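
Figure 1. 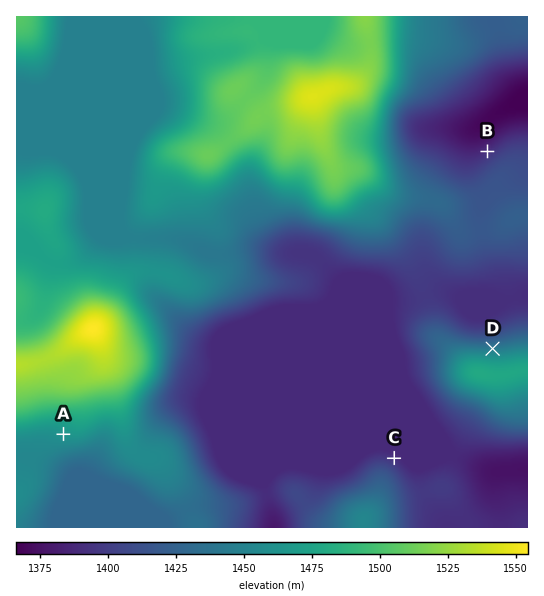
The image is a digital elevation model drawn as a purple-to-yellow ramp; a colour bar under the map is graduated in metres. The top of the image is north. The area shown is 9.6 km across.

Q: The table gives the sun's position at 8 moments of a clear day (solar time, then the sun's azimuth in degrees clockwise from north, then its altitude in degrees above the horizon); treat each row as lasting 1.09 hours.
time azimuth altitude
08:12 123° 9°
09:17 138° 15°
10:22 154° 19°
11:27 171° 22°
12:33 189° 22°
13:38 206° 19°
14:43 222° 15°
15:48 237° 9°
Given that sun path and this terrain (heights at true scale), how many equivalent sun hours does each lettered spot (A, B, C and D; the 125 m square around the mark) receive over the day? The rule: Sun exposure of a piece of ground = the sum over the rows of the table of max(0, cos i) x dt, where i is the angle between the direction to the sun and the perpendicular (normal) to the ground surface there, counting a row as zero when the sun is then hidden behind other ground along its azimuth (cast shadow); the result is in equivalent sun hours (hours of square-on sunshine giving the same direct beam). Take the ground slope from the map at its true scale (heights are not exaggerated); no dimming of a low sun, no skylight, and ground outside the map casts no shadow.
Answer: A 2.7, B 2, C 2.1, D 1.6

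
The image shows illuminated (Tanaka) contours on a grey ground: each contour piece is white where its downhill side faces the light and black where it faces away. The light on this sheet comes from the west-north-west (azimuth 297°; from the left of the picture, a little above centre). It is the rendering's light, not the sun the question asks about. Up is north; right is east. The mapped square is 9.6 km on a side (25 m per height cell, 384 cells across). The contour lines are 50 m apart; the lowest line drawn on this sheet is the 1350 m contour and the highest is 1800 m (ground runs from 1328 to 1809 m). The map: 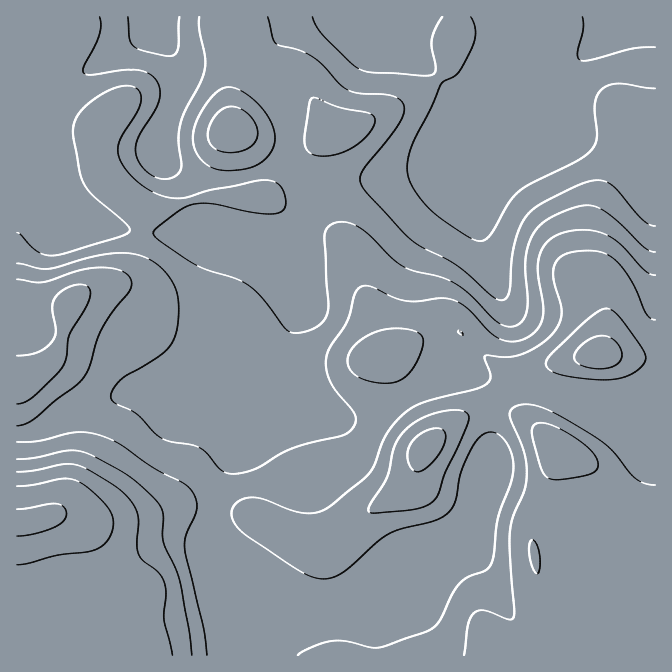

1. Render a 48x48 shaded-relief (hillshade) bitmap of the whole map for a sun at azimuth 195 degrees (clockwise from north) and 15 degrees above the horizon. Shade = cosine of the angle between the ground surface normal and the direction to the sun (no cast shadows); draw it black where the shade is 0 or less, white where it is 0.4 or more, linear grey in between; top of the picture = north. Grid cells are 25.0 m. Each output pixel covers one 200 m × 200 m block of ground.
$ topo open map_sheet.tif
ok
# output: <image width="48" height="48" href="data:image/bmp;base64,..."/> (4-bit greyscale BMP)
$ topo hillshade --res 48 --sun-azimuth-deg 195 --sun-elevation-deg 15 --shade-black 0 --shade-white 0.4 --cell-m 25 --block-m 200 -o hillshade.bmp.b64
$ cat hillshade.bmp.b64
<image width="48" height="48" href="data:image/bmp;base64,Qk32BAAAAAAAAHYAAAAoAAAAMAAAADAAAAABAAQAAAAAAIAEAAATCwAAEwsAABAAAAAAAAAAAAAAABEREQAiIiIAMzMzAERERABVVVUAZmZmAHd3dwCIiIgAmZmZAKqqqgC7u7sAzMzMAN3d3QDu7u4A////ALuqqqqZiHeJqqmYdmZ3dniaqYiruqqqqruqqqqZmHeKqqmZiHiIh3iamIm8uqqqqru6qqqpmHaKqqqqmZmqmYial4rMuqqqqqqqqqqqqGaaqqqqqqqqqqmZh4vMqaqqqqqqqqqqqGeaqqqqqqqqqqqYd5vLmaqqqruru7qphleqqqqszLqqqqqXeKzKiaqqqszMzMuoZViqqqve7cuqqqqoiLy5iaqqqt3d3cuXZWmqqs7tzMy6qqqqmby5iaqqqt3d3LqYd4qqve3KmrzMu6qqqruoiaqqqrzMu6mYiaqqzcqHeJvN7dyqqqqXiqqqqomamYd3iJqquoZVZ4m9//66qpmImqqqqmZ3dmVVZ4mZhlVWZ3eb3u26qpiau7u7qjRFVENEVnd3ZWZ4h3Z5vMupqpms7u3KmCIiIiM0Vnd3ZniZmXd4rMuqqqrN/+yodhEREjRFZmd3d4iZmZiJq8y7qqzd3KhleEMyI0VmZmd4iIiIiZmZmaq7us7sl0NGmodlRVZmZ3d4iIh3iJmYdmeaze/IQhNpqsuYdmZ3iIeIiIiIiZqpZDNYveyEEUeaqu3LmIeImZiImZmJmru7lkM1iqhTNpqqqt3dypmaqqmZmZmavN3duXVVZ3dnmru7qqvNy6qqqqqqqqqqvd7ty5mIiJmr3v/+y3iru6qqq6qqqqqrvMzMu6qqqpmr3//+y2eaqqu7u6qqqqqqqqqZqqqruFVnmru5mIiZqqu7uqqqu6qpiIiIiJq7hCJFZmZlZpmqqru7upqru6mYiIh3ZomoQiRnd2VVVqqru7u7qZqrupiZmZmHZmdkIkeaqYdmZ5mZmqu6mZmqmImqqqmHZmVCE2m8y6mHd2ZVZ5mpiIiId4qqq6l3ZlQyJYvN3LqHZjIRI1d3ZmZ3eKqqq6h2ZlQzR6vMuph1RDIRASNEVWeJmqqqqph2ZVREaKu6h2VDM1VEIiI0Vomqqqqqqph2ZVVWiaqYZUQzNHd4dlZ4iaqqqqqqqodmZmZ4mZmGVUQzNIiamrzMu6qqq7uqmIdmZneJmZh1VVREVYiave7bmaq7u7upiHZmZ4iZmZhlRVVVZ4iazuyWRXmqqpmZiHd3eIiImZhlVVVWeIirzbhSNXiamZiZqpmIiIiJmZh2ZVVniYmry5ZEaJvd3KmbzMuqmZmZmpmIdmZ4mZmru5dnms7//sqrzd3LqpmqqqmYh3iJmqqru6qqqs3u7KmazN3MuqqqqpmYiJmqqqqqqrvLqqqql3eaqpqru6qqqqmYiau6qqqpiJq7uph2U0eal2Z4mqu7uqmYmau6maqpdmeJqZhlM1iqhkNFZ5q7uqqZmqqYiKqphlRGeIh2RXmpdUREVoq7qqqqqph3d6qqmGQ0V4mYd4mYZVVmZ4qqqqu7qodmZqqqqYZEV5qqmZmGVWeJmaqqqqq7qodmd5qqqphlaKzLuql1VXiqqqqqqqqqqpiHiJqqqpmHibzLuph2Z4mqqaqqmZmZqpmIiZqpmZmImrzLqpiHeJmpmZmZmZmZmZmZmQ=="/>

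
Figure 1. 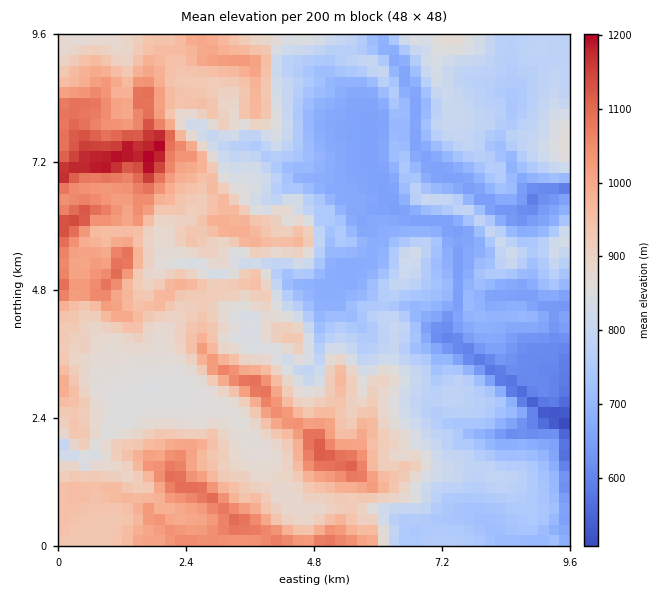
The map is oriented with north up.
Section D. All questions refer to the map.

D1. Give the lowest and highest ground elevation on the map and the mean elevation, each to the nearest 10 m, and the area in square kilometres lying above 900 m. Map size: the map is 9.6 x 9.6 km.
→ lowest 490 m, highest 1230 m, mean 840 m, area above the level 32.8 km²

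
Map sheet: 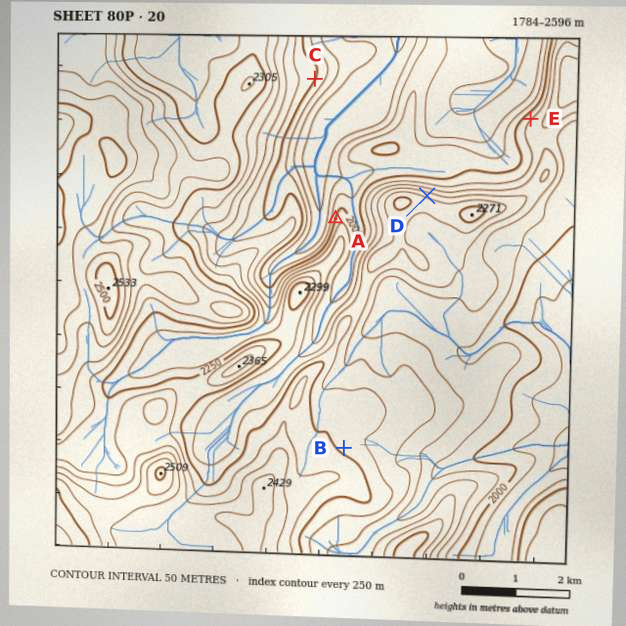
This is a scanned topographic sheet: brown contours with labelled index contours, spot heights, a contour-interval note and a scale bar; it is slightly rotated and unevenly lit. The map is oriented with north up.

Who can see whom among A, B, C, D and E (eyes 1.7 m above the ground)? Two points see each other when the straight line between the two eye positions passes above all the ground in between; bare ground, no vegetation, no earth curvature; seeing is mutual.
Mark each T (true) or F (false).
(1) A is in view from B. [F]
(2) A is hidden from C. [F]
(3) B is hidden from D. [T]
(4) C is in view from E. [T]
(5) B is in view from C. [F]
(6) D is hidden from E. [F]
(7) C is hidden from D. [F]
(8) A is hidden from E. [T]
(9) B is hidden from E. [T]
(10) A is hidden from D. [T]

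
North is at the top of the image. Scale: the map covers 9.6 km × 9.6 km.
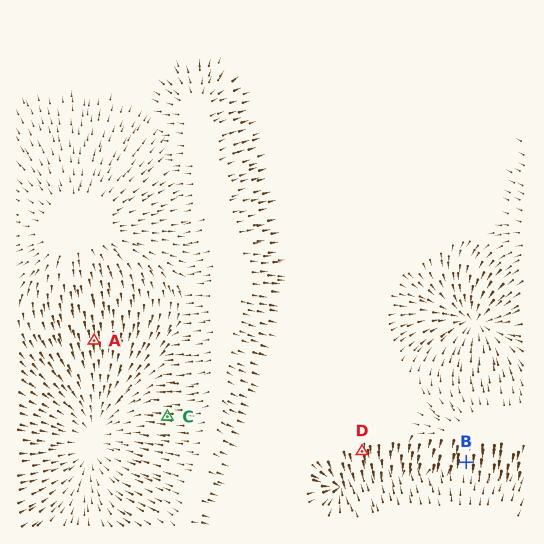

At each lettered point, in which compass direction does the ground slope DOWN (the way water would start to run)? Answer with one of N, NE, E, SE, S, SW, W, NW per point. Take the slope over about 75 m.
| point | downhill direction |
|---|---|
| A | S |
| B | S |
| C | W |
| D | S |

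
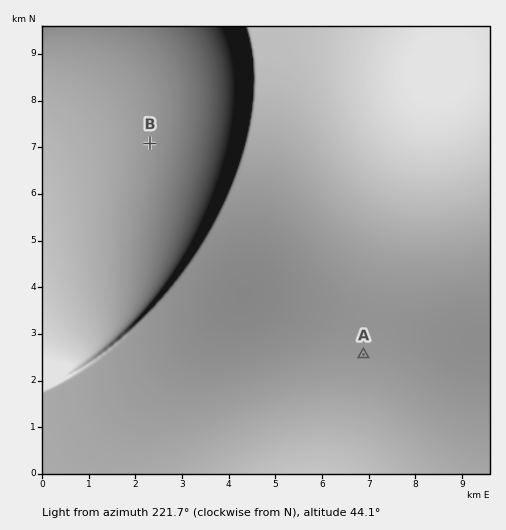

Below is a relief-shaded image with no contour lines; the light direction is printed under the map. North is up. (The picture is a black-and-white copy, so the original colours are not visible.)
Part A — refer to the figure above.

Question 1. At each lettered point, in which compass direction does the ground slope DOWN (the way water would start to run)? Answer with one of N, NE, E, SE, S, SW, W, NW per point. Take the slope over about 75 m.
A NW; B SE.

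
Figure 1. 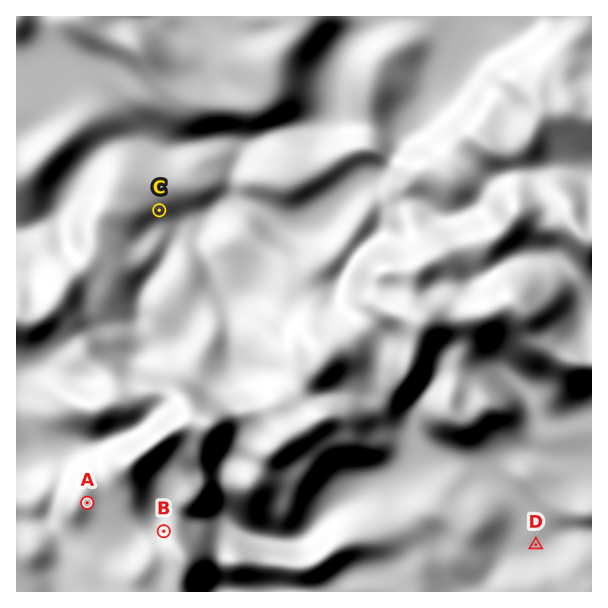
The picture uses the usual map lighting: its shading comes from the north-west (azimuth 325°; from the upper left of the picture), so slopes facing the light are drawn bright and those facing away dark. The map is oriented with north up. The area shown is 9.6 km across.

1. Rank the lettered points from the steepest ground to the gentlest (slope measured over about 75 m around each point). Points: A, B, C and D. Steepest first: B C A D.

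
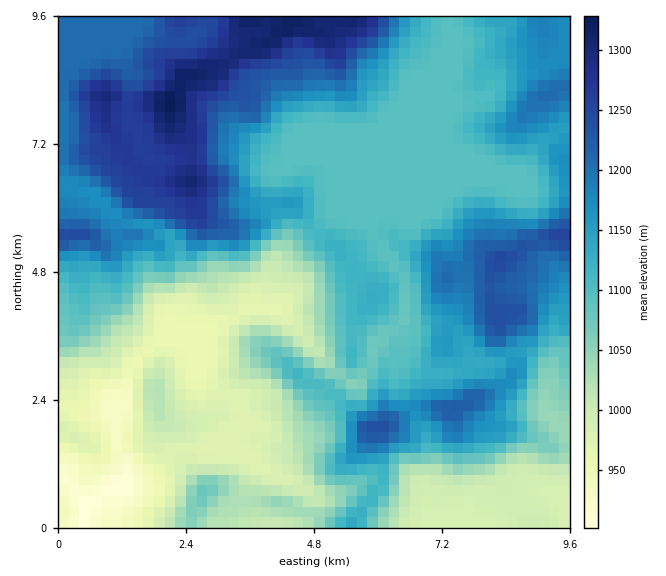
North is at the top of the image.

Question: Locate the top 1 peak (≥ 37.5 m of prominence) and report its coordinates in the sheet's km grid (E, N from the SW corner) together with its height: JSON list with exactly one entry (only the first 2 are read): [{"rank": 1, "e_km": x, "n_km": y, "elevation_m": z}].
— [{"rank": 1, "e_km": 2.09, "n_km": 7.99, "elevation_m": 1332}]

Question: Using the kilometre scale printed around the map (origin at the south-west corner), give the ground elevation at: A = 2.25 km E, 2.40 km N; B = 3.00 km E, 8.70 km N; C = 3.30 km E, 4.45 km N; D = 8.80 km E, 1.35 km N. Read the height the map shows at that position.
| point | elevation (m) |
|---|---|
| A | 991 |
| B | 1302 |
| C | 987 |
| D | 1026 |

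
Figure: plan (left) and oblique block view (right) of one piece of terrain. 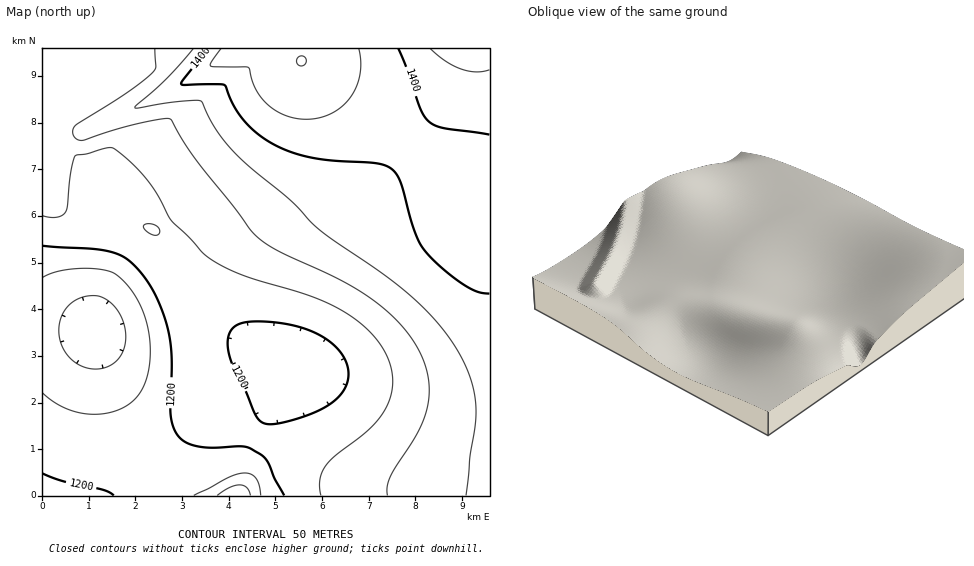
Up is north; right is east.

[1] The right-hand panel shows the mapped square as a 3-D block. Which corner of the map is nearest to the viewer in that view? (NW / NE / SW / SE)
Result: SW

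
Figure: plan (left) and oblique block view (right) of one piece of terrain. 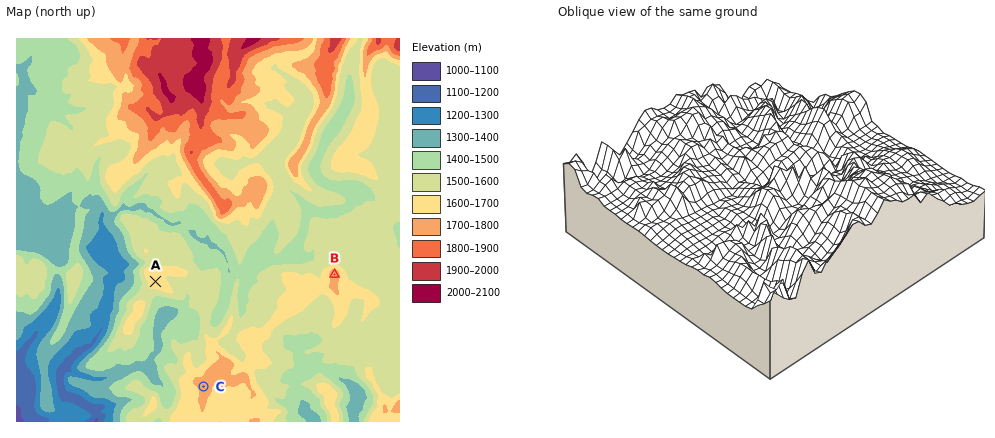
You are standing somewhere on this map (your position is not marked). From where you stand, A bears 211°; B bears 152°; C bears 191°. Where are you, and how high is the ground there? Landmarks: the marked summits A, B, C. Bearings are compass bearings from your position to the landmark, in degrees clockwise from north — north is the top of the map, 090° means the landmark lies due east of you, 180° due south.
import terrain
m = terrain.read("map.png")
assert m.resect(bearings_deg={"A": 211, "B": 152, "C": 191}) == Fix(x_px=253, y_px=121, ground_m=1740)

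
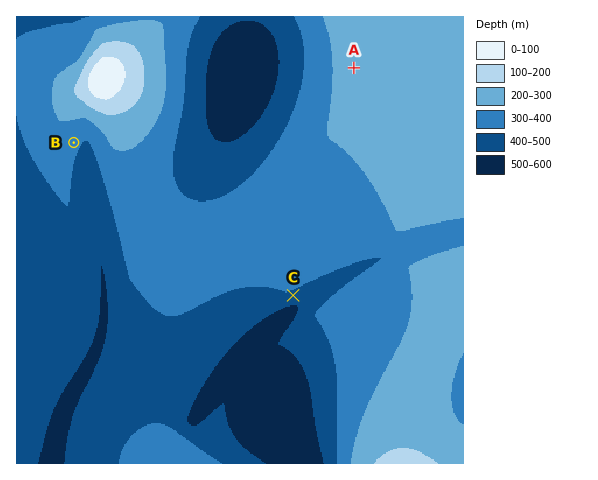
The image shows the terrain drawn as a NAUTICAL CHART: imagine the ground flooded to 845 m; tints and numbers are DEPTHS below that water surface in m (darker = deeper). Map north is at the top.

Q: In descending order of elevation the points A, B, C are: A B C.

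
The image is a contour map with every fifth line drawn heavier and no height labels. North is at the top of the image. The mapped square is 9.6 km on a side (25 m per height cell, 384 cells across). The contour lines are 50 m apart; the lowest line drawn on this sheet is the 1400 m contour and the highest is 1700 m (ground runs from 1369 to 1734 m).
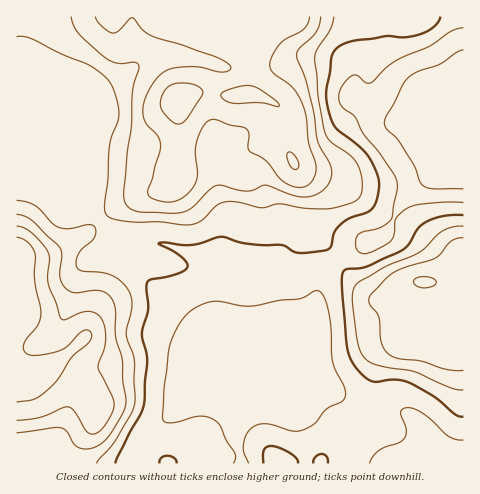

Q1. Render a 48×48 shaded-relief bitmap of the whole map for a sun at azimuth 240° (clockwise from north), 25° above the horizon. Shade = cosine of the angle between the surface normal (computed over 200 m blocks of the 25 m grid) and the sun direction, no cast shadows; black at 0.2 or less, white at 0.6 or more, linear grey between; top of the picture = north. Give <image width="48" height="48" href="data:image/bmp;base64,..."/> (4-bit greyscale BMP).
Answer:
<image width="48" height="48" href="data:image/bmp;base64,Qk32BAAAAAAAAHYAAAAoAAAAMAAAADAAAAABAAQAAAAAAIAEAAATCwAAEwsAABAAAAAAAAAAAAAAABEREQAiIiIAMzMzAERERABVVVUAZmZmAHd3dwCIiIgAmZmZAKqqqgC7u7sAzMzMAN3d3QDu7u4A////AJiImqmHZomodmd3Z6zJZWiGZ4iIiImZmYiZq7qGVXiYdnd3eKynVXh2eIiImImZmZmaq8uWRGeId3h3eKqGVnh3iJmZiIiaq6qqrNyWM1Z4iIh3iJl2Z4iImZmId3iru7qqrMuWQ0V3iIiIiIiIiIiZmJh3Zoq8y6qZmrqGQzRniIiIiIiIiIiZiJh3eJvMu5mIiamGQhJHiIiIiIiIiIiIiZmIibzMu5mIeJl2QhJGiIiIiIiIiIiImaqZmrzMy5mYd4h2QhJGiIiIiIiIiIiImsypq83dy5mYdnh2QyNGiIiIiIiIiIiJrN27zN3cu4iIdnd2UyNGeIiIiIiIiIiJve3M3MzLqod3d3d2QiNGeIiIiIiIiIiJzu3My7uqmXd3iIdkISNWeIiIiIiIiIiKzuzMupmIiHd3iZdSEjVneIiIiIiIiIiK3uy7qYiIiIdmeZdCI0V3eIiIiIiIiIiK3uy7qYiIiIdlaIZDNEV3d4iIiIiIiIiK3+uqqYiIiHZUVnZUREVnd4iImZmYiIia3+uqqZmYiHZDRWZlVDRniImZqqmZmYib39uZqqmYiGUyNWdmUzV4iZmaqqmImYib3sqZqqmYd2UyNGdlQ0aJmZmaqpiImImrzJiZqpiHd2VDNGZlRWiZmImZmYiJmYmruXeJiHd3d2VDNFZ2ZomYiIiIiIiZmZmqlld3dmZ3iGQyNGd3d4iIiIiIiZmZmZmpdVeHd4iZmUIRNXd3eJmImZmZmZmZmamXZXiImqqqmCEBRnd3eZqqq6mZmZmZmZmHZnmYm6qZhyETZ4h4mru8zKmImaqpmZmId4mYmqmIZjM2iIiJvMzMy5h3mqupmaqpmZmHiZh3ZUVoiIiazMzMuod4m7upq7uqmZdmeIdmVXeIiIiazMu7qXZ5rMqazcuZmHZVZmZlVYiIiIiazLqqqHZ5vLmc7rl4h2VFVVZmZoiIiIiKzLqqqGV5u5it7ZZWdlRERFZnd4iIiIiKzLqqqGVpqoi+23Q1ZUMzNWZ3iIiIiIiKzLqqqGVoqZrNuWMjVDIiRmd3iIiIiIiKu6qrqGV4qqvLp0ITQyEjVnd4iIiIiIiJu7u7uWZ5qqu6l0ESMyI1Z3d4iIiIiIiJq8zMuXZ5qqqql0EBMzNWeHeIiIiIiIiIrN3cuXaKqqqqlzAANFVniIiIiIiIiIiIrO3LqXeKuqqqliAANWZ3iIiIiIiIiIiIrd3LqHeauqqZdBAARnh3eIiIiIiIiIiJvMy7mHeJmYh2UyACV5mHeIiIiIiIiIiJvLu6l3Znd3ZVVCETWJmHeIiIiIiIiIiby6qphmVWeIdlVTIkZ5mHeIiIiIiIiJq9ypmph3Z4mph2ZUM0Z5mYiJmYiIiJmrzduZmpmZmau6h2ZVRFeJqZiZmYiImau7zcqJqrqqqqqph2Z2ZWeZqpmZmIiJqqq7zLmJq7uqqZmZh3iIZWiZmZmpmIiZqqq7zKmJu7qZmYiIiJmXVFeJmZqqmHiZmZq8y6mJu6mYiIiIiaqXQ0eJmZqql3iQ=="/>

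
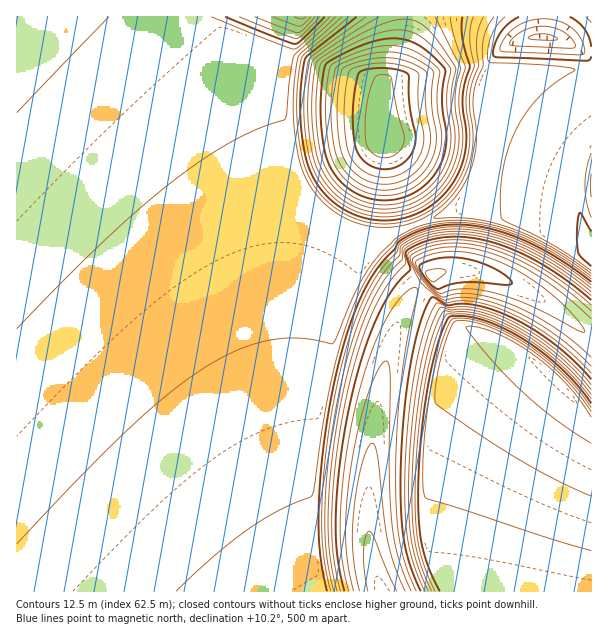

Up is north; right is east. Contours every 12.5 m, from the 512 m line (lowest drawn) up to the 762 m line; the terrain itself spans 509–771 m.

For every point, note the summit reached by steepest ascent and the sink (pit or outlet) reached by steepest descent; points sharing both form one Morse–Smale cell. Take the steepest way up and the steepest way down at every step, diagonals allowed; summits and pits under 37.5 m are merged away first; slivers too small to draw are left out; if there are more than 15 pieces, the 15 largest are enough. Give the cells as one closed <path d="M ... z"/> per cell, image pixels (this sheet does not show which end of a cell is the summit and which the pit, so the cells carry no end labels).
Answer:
<path d="M236 16l-220 1 1 575 365-1-9-27-5-31 0-50 5-51 5-31 12-54 13-38 11-18 6-6-40-40 3-9-21-2-26-11-16-12-16-17-14-26-18-67-19-36-23-30z"/><path d="M591 16l-185 1-9 54-15 16 0 38 14 46 20 53 45-16 22-3 50 0 43 6 4 4 8 19 4 3z"/><path d="M474 271l-30 0-13 5-11 11 39 41 15 2 35 14 39 30-25 25-24 30-15 23-15 28-12 32-6 25-3 21 0 33 143 1 1-254-34-28-25-16-32-16z"/><path d="M419 286l-16 23-13 38-12 54-5 31-5 51 0 50 5 31 10 28 65-1 0-33 3-21 6-25 12-32 15-28 15-23 24-30 25-25-39-30-26-12-24-4z"/><path d="M405 16l-168 0-7 14 2 8 21 27 19 36 18 67 14 26 16 17 16 12 32 12 18 1 29-12-19-53-14-46 0-38 15-16 9-45z"/><path d="M533 205l-63 1-15 4-36 13-3 4 16 39 0 9 12-4 30 0 27 7 39 20 51 39 1-98-4-5-8-19-4-4z"/><path d="M416 224l-32 12-4 9 40 39 12-9 0-9z"/>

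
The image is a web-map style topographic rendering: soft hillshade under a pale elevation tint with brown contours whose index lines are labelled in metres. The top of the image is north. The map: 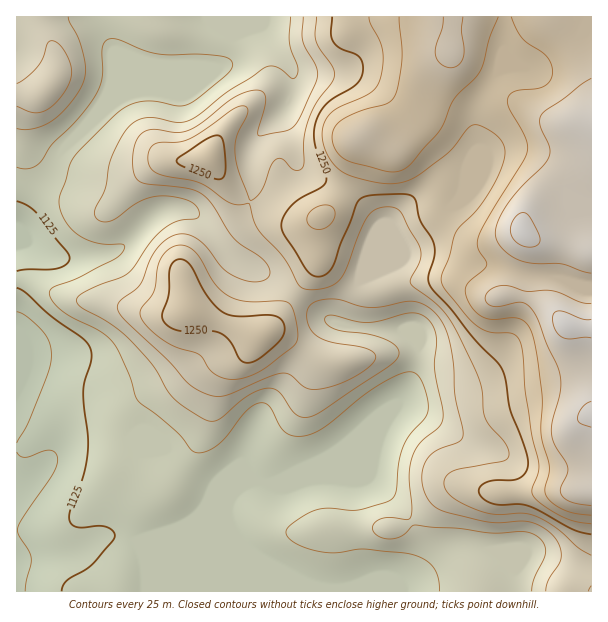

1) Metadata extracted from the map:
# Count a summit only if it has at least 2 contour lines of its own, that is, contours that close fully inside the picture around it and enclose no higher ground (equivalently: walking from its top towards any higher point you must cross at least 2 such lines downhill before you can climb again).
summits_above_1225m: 1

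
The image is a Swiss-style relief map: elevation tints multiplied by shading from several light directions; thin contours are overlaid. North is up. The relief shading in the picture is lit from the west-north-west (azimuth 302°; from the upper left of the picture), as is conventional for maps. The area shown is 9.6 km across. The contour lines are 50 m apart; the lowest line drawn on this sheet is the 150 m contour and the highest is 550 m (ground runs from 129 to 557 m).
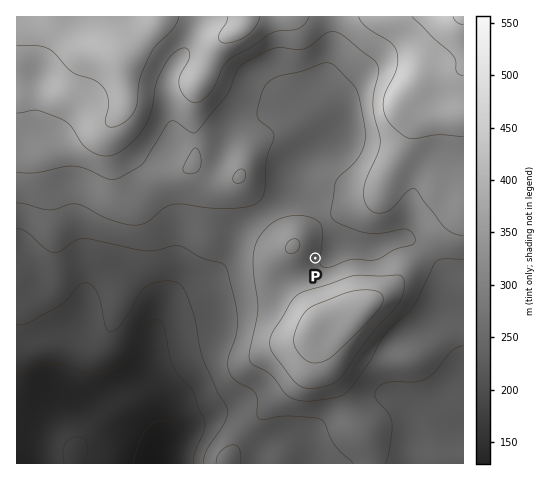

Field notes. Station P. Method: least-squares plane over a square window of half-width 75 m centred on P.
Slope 6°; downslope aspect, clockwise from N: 106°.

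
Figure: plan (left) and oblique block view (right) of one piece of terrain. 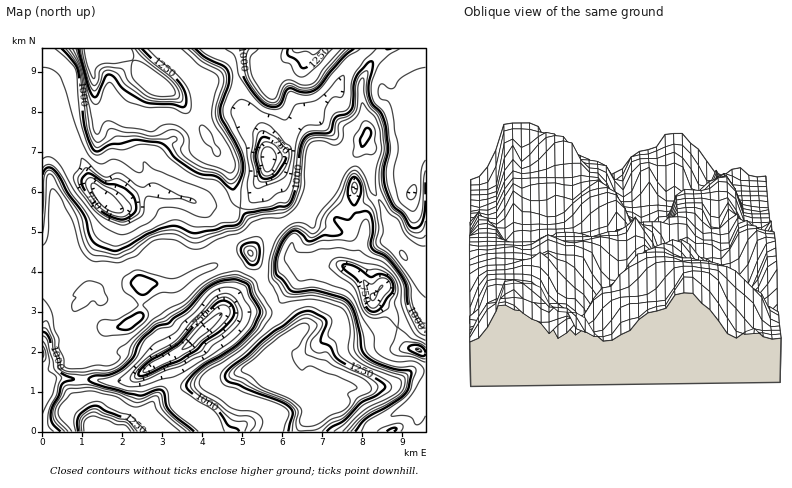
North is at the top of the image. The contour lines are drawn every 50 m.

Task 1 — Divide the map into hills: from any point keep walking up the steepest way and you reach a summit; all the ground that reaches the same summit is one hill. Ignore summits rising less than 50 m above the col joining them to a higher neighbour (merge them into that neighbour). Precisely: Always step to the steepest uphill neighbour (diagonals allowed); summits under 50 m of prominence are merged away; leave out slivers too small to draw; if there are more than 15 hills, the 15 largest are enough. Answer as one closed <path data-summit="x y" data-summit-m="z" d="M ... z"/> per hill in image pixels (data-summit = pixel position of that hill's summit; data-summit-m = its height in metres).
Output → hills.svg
<path data-summit="282 382" data-summit-m="1450" d="M354 225l-10 1 3 12-5 20 2 8-24 1-16-3-5 16-23 27-14 5-38 0-36 33-22 15 10 38 4 5 22 13 7 8 3 8 156 0 4-7 28-14 18-17 8-4 0-86-8-8-20 0-16-10-8 10-2-2-9-16-10-8 12-36-1-6z"/><path data-summit="92 48" data-summit-m="1446" d="M212 48l-170 0 0 64 10-7 2 0 5 5 25 52 7 20 23 25 4 1 16-12 16-6 38 9 12 6 12 1 18 7 8-3 15-12 15-32-2-20-7-22-18-22-9-40z"/><path data-summit="142 284" data-summit-m="1293" d="M156 190l-18 4-20 14-4-1-10 21-16 12-12 4-10 0-12-7-12-3 0 126 8 22 6-4 41 2-3-18-12-24-6-6-7-2 15-6 16-10 10-1 16-8 28 1 8 6 12 20 16 12 34-34 10-24 0-20-17-44-19-19z"/><path data-summit="368 134" data-summit-m="1273" d="M368 48l-19 18-9 20-8 6-24 24-9 6-11 24-6 7-14 5 0 10 10 12 3 10 1 26 11 18-3 22 12 8 18 3 24-1-2-8 5-20-3-12 10-1 10 4 2-19 8-10 20-10 18 3 2-5 2-28 5-18-7-12-1-10-4-2-5-12 1-16-13-10-4-12z"/><path data-summit="250 254" data-summit-m="1362" d="M268 167l-15 31-15 12-8 3-18-7-12 0 17 16 17 44 0 20-12 27 48-3 11-8 20-28 2-10-13-8 3-22-11-18-2-30z"/><path data-summit="300 48" data-summit-m="1336" d="M368 48l-155 0 19 14 9 40 18 22 8 30 3 3 12-4 6-7 11-24 9-6 24-24 8-6 9-20 15-12z"/><path data-summit="94 428" data-summit-m="1447" d="M166 359l-36 21-78-1-10 11 0 42 168 0-1-8-7-8-22-13-4-5z"/><path data-summit="404 256" data-summit-m="1208" d="M402 190l-16 3-18 13-2 4-1 24-12 36 10 8 11 18 8-10 14 9 22 1 8 7 0-105z"/><path data-summit="128 324" data-summit-m="1293" d="M148 305l-22 0-10 6-16 3-16 10-15 6 7 2 6 6 12 24 1 14 3 4 13 0-4-10 0-8 11-9 12-1 6 2 16 13 37-23-15-12-16-24z"/><path data-summit="392 430" data-summit-m="1009" d="M426 391l-8 3-18 17-28 14-3 7 45 0 6-18 6-8z"/>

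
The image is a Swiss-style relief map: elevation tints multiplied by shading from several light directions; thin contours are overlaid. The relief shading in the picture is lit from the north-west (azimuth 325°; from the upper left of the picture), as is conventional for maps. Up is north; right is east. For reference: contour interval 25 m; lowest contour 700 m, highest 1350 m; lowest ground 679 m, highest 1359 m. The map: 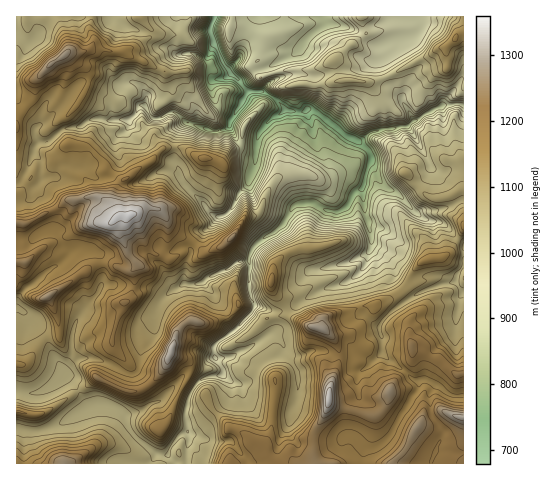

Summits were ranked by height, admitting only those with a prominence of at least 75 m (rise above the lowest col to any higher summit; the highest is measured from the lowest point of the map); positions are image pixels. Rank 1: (130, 215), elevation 1359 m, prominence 680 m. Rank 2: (329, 399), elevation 1345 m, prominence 313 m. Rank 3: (172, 349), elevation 1322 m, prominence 176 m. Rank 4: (315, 327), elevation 1294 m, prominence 96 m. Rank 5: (64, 55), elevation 1285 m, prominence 168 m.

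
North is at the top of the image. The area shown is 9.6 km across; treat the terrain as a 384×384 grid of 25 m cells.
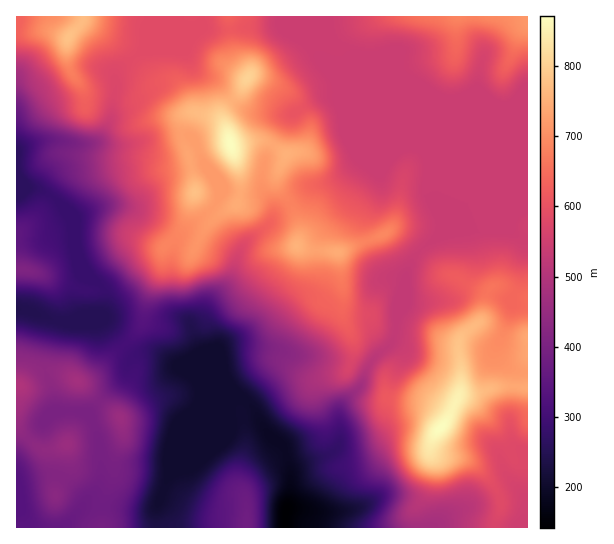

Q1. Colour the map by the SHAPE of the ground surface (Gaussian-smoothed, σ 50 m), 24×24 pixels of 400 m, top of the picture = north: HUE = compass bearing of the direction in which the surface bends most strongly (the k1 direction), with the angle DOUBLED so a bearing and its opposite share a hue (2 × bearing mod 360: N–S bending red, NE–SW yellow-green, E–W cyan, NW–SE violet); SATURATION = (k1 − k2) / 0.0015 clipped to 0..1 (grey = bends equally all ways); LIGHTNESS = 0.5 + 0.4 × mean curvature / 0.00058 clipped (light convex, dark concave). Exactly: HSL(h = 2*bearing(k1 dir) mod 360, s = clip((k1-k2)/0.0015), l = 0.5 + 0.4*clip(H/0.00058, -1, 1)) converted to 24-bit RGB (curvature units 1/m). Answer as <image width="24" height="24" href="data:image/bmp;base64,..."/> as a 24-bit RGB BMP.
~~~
<image width="24" height="24" href="data:image/bmp;base64,Qk32BgAAAAAAADYAAAAoAAAAGAAAABgAAAABABgAAAAAAMAGAAATCwAAEwsAAAAAAAAAAAAAekqHyoVAMotXeaKEw7mQosBHIzJ+Z1SmfHSuqISHzdSZ6eCcBQgumZZyR46NJa9VG1DD2KDp58SvUXROU4FiU22Q2K6OUXaBSzJx2+LInWS2UXpos5J30rF8DSw5YoyLRWeTyJmpv9is6pukDQtCjEpVhVtTrHJVHkoVESkK7HgAoG4LJF8XLzsroeKBb0yARy5do8dZqnpiW32bopp84de8Gjd9Vn9zLGleeruo4efMxD+QZiKOblCcqKbGXVS41Wa2OBlq44eP7fPYWtjfE/+9MrPAhmKRM72+g4XQvM6mQFaFtVBW2eaEGjBPYmp8bX91Imoy2a5IgEFdbjt8pVJnVa87RSFixFV+IDuu3d7u9/fUcuq3Q4DRSiVckotZUt17PF9v0Leici+IvIJl5erHPD+POlVuf39/d398hrBPdjhdTxcieookhs07EgwnvalcKKKNOZRh+9TQ7NSiIw8kK7lXuiqyzbppL1pHdmwrKnVByfLk5tHoxSfNPVaCZoN9fn6Am4lsTxJLv2mn1t7Ph8JPBA8xxezoMWbRaMCdcsFL/8zMS0PZYFUgNlgX0MzjVyymv5XMqOnRIJFCnDskREKBnIC3clmOf3yAbCFJajZfdb+d19fE62/dAOB2AIl5Nvjppp/fc26y8NrFc1fr3Lz8nKX1v19bWmrLyu3lo3nOuDSXrIZVkYhYU1Q5gHh2Y1J7iy2vwdHaetPBZYmhjU2o+tfRADAz4sp3Cygh5UAo2uVuiCspaE0/kFJHsczabZrCuX1YcCtTxUyLxFtIhTs1UKlfO3s7KCZDNHNcyrZaeVs4W0grXl0zzOOLO0q/F3IuKhdHsdZy7+6+ezUxOW5ut3KShFwcVTUWXVIicGlFP0hP1Xx3d8qbZka4kDqKiBp1Q5UvXbhAlmSEm3ucgMG3puCgllquM2OhIVeNre/Uq47j/M/wOrHjRMLTV0ockowuUZhTfZdSQT1hnU8yzHoALCEHCioJM2J+xaSkb3uUboqOjseyc46nxN6KO3Oqiz2hQ2FtVXMaGykK0ukLpRkZZHA6daXgzvntNHOzoUmZPA8si0NU9dbW0p/xQ7jJAGQzU6N/hJiSfptre5lHZHpU2vCZGiU1j19ZOzp3vZWtjL3CS7/H3LbaTGu/permx1eVbzuGaxJwtWnAc6HK5/DbXGPa8tb1k7LlCTyJ0IjFwGO9kNauV1fM9+++JxUeOmYjKXBib76PprF+b1aAo6pgSk5uubFRfHpVWUN7NBeV19rlYr/c0sDjvlDJ3qKSnU1SCSofHK9UlYfW5brYTsbD0Xjb47X/7dL5IKeoOnxUen1SbXhZgolYglJVzI66inKdakByE0lHjMVjtG5GTkI13mVJXagz5njWy6zhDK6RIHwnr71mf6F0cltmNXFV7qyjn1DRYVGHf39/f4B+f397b49/Z3A6jSMpaSYxUn9GOWAfoMI6NVdYw4jG7vLZIkx61b1+sTWyOtdkTYNhnpFtanKNaJCOj4E6rlJGbmJ6f39/f39/f39/f4B/lyqDYVGmh6zFfHK+jKTDioKvbIa5OqBO7uRZMgYhzf95GCpt5rGUVEklIr4SR3JueVFaV3+HuIuCZml/f39/f39/f39/f39/JD1s1KbQXY23PmKarnFua6N3fkuFttNsohqn1mzk4PfUDRtIrsbu2db1vN3tNyFnf3Z4ZYJzoodkfnGBf39/f4B/f39/f39/dCFycmkOSSQENo0AFrZsw5deKSpWyOJ7JR1MuPS9r+rZW37qLnOS5JB0ryhiXD9vf39/f39/gH9/f39/f39/gIB/f4B/f39/QCaIjonMv7vs2/DmFUd4WKx2RnDi5tnynK/oqfKjeCIIX2QiPTgfNs0WqCd2cWR/f39/f39/f39/f39/f4B+f39/gXpweYF4KXm+gEGGw+NMjeWfLS2CmY18OIBLJZYiq0xKix9K/8XFNZxucMPQXYDHcE95enh/f39/gH9/f3h4gE5VlJ0/RHZq0Wo7M3lGJ0lKbjVn4P/MQSIgRUhpY5N3ep6cZ6hmQxlHUc2azvHj59b1NjijdT9ofWJ2fYF6f39+e3qAjGGRjFqk4dnAHVR85I7GwTGrPzWqOIm7+vHRLEhaTKqLV5COeH9nfXdkK4B/isVyTdA+2XoufidohFhzgXmHhmtwhn1cbnFKWVQ3Ym1B4dmSSCdaMkAe3WtcMjDDQOPC+Gdf67HkSYumTlh3fX+AgH6AZn18nZQ4h5o1lpc5bE1tf35+eHN/im2Pr3SpvGPOenXTaKzN1NCOkSrdZr/Xlru9"/>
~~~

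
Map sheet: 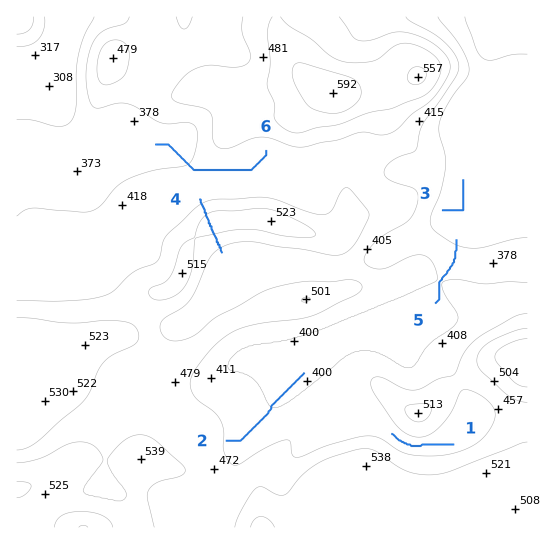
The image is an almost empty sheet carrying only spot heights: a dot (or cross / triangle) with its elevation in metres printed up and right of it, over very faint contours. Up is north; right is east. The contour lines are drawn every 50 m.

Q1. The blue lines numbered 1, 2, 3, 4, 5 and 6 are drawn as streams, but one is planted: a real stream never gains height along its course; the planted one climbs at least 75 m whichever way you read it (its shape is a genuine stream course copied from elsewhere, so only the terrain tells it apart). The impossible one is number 4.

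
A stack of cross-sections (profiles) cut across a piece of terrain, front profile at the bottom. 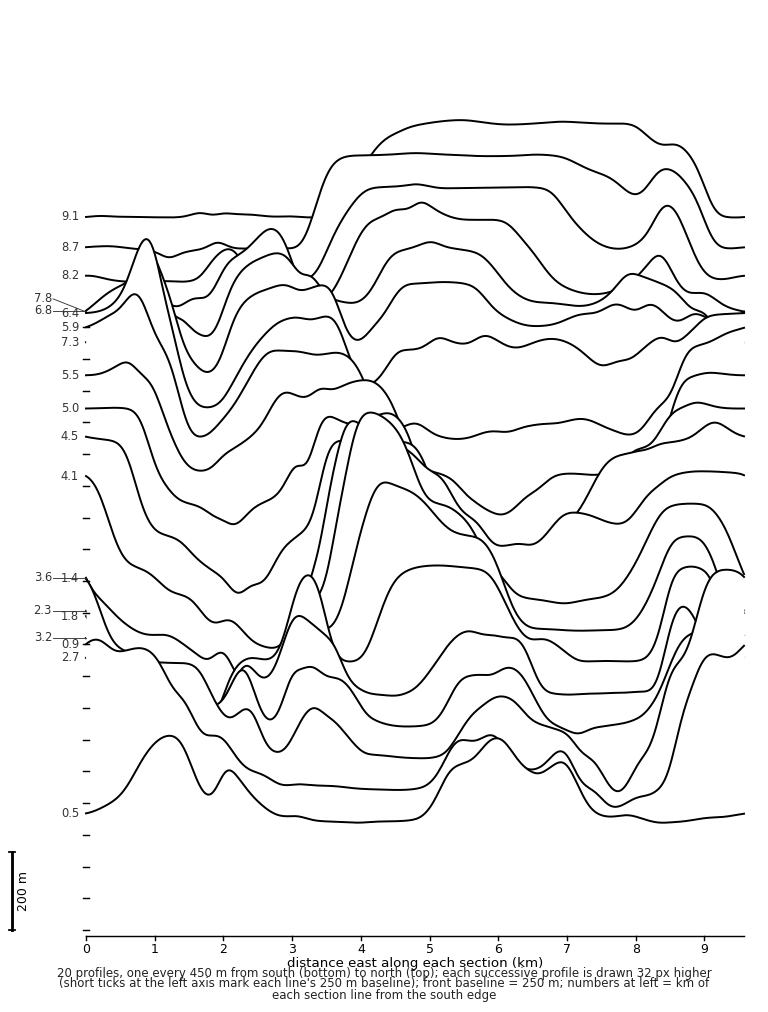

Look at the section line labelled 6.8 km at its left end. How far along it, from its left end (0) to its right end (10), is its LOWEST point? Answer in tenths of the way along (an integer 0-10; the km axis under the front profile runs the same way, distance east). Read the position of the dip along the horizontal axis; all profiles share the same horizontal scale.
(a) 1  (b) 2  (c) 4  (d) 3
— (b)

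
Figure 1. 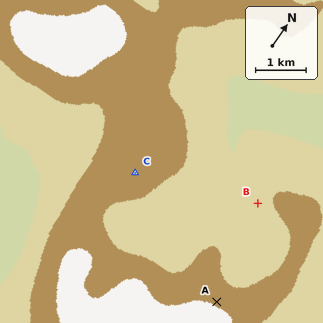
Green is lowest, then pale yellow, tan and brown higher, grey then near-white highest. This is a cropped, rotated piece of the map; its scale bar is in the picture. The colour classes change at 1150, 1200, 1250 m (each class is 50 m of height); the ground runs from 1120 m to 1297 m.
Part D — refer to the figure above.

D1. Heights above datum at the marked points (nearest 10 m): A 1240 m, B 1180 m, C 1230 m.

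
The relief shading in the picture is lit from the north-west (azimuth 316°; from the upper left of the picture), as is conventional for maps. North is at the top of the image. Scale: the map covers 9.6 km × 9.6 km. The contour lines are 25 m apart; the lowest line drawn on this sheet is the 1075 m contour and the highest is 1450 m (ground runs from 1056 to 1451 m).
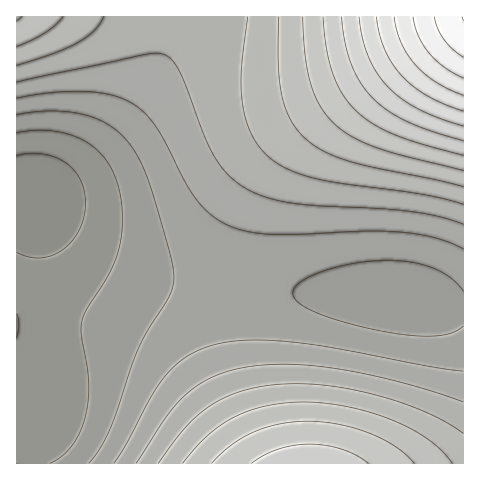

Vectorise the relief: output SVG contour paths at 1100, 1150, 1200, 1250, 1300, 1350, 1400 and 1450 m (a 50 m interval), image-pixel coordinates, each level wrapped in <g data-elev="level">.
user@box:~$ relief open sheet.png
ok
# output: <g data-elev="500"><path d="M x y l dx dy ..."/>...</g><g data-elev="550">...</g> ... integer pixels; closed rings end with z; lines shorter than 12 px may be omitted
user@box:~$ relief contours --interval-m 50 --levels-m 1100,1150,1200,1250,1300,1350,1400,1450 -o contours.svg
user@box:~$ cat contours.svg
<g data-elev="1100"><path d="M17 338l2-13-2-11"/><path d="M17 133l19-3 20 1 19 5 15 8 12 11 10 14 6 17 4 20 0 26-6 25-9 21-21 33-4 11-1 13 6 32 2 17-1 19-3 16-6 15-8 13-10 10-11 6"/></g><g data-elev="1150"><path d="M463 371l-35-5-98-19-37-5-45-2-34 5-14 5-13 7-11 7-10 11-14 20-25 49-13 19"/><path d="M17 98l35-5 33-2 27 4 20 8 13 10 11 14 30 56 13 20 17 16 20 9 19 5 23 2 87-4 38 1 34 6 26 11"/></g><g data-elev="1200"><path d="M463 433l-17-11-21-10-25-10-26-8-27-5-26-4-23-1-24 1-18 3-18 4-15 6-14 8-23 21-28 36"/><path d="M17 65l38-12 23-11 16-11 10-14"/><path d="M248 17l-7 53 2 34 3 16 6 14 7 13 10 10 19 12 27 9 27 5 79 11 42 10"/></g><g data-elev="1250"><path d="M414 463l-18-16-26-14-30-9-32-3-28 3-26 8-22 13-21 18"/><path d="M303 17l2 38 5 28 10 22 14 18 18 14 23 10 27 8 61 16"/></g><g data-elev="1300"><path d="M342 17l3 25 6 22 10 19 12 15 16 13 18 11 24 9 32 10"/></g><g data-elev="1350"><path d="M376 17l3 16 6 16 7 14 10 13 11 10 14 10 17 8 19 7"/></g><g data-elev="1400"><path d="M413 17l5 18 11 18 15 14 19 11"/></g>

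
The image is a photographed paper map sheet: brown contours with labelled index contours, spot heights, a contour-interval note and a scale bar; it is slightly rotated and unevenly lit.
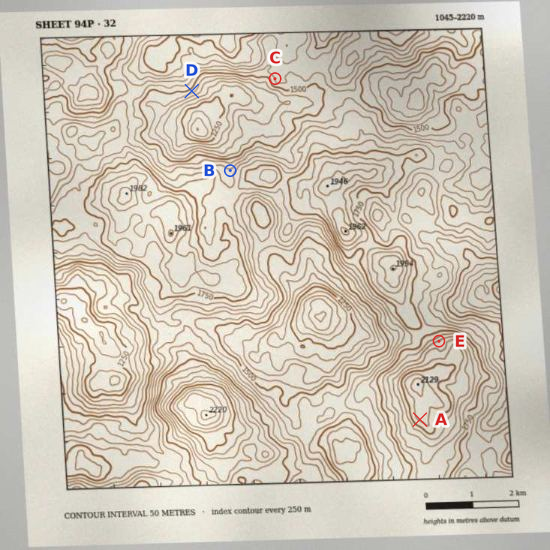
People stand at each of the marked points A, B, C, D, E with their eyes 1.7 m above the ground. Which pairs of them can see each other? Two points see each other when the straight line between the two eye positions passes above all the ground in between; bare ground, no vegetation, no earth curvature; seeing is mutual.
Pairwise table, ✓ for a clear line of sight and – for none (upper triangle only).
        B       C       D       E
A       –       –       –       –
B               ✓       ✓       –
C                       ✓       –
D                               –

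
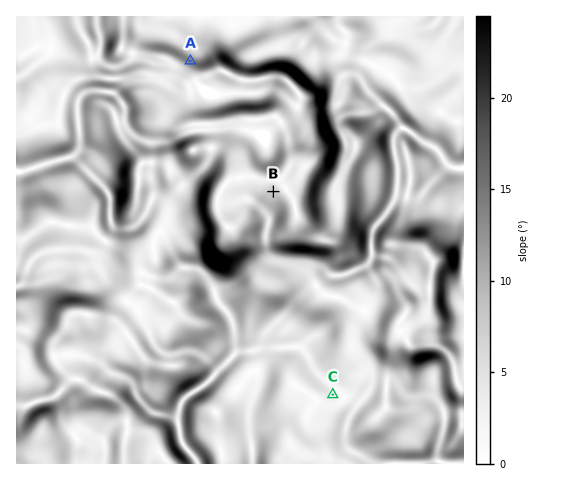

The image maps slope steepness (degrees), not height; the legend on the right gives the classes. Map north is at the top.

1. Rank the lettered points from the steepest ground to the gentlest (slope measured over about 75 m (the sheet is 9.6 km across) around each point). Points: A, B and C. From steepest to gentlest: A B C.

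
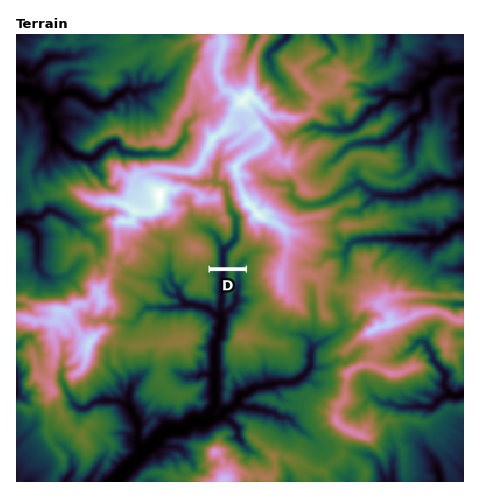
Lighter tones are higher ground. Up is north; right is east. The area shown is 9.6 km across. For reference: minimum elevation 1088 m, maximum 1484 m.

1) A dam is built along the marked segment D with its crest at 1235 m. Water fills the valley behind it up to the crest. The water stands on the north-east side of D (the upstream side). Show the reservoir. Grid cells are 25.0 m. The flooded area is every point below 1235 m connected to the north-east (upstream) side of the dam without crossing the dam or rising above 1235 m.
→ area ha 52.1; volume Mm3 19.67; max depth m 110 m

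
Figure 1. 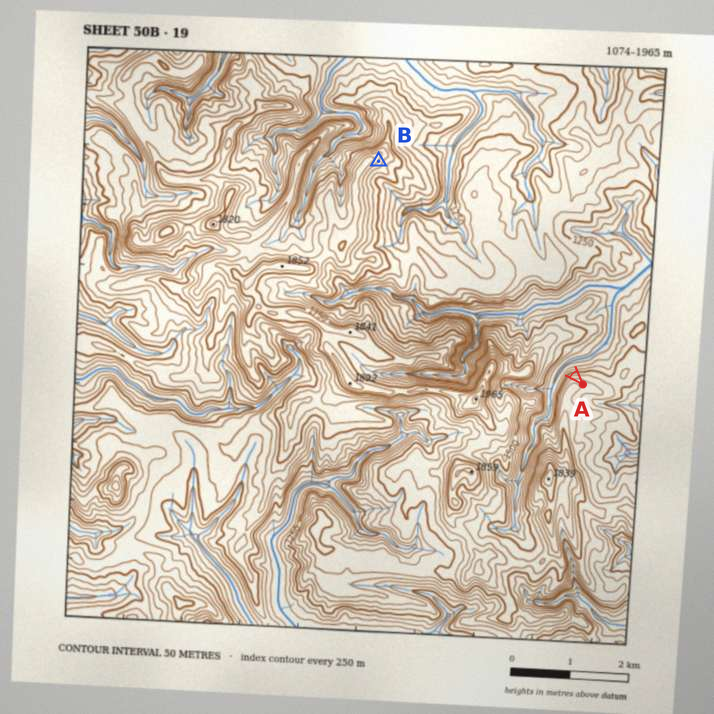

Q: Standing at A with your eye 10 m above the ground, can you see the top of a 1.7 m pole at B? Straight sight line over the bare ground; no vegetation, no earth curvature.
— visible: true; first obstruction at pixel None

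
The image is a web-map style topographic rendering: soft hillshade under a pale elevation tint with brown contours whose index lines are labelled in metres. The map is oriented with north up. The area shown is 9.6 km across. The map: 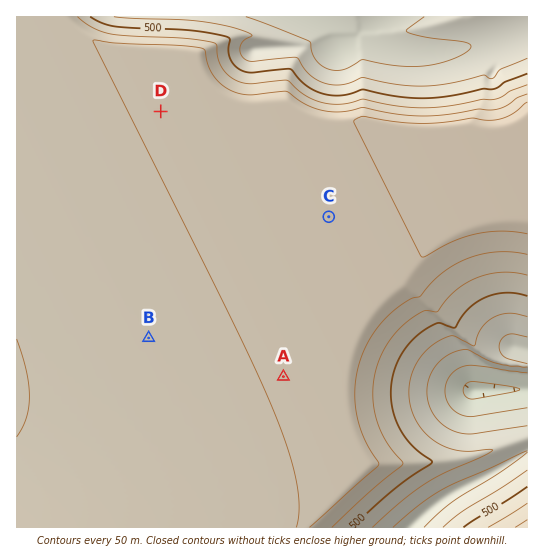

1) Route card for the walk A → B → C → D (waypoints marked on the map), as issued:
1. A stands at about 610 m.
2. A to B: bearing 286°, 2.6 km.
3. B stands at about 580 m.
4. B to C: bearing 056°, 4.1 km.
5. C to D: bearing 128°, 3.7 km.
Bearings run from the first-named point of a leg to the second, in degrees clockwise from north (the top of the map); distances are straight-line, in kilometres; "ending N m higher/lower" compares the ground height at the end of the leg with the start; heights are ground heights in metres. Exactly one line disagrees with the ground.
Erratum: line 5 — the bearing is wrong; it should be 302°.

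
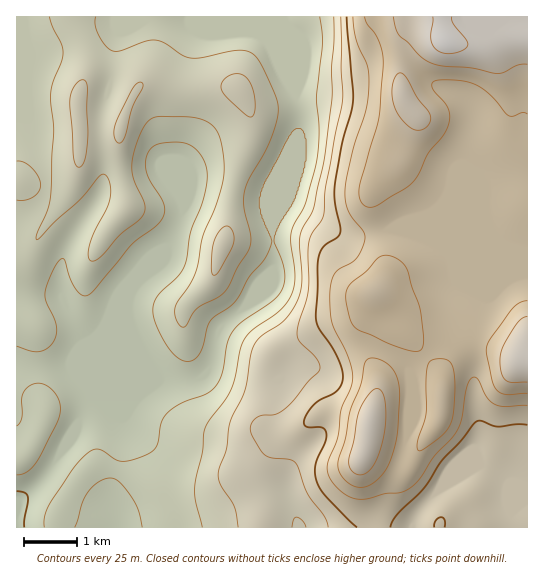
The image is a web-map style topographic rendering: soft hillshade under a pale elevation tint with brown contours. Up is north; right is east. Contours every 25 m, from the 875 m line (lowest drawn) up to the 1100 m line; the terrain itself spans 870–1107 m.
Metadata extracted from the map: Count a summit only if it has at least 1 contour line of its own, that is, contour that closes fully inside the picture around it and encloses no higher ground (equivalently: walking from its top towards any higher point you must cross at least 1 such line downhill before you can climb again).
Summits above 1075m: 2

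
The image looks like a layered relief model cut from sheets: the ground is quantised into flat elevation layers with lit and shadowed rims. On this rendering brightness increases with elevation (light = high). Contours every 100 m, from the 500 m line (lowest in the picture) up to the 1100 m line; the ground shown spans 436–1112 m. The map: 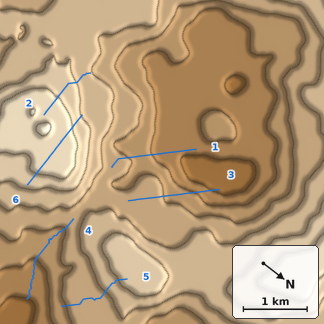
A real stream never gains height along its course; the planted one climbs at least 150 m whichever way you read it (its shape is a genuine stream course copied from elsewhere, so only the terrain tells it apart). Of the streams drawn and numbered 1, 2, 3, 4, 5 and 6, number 6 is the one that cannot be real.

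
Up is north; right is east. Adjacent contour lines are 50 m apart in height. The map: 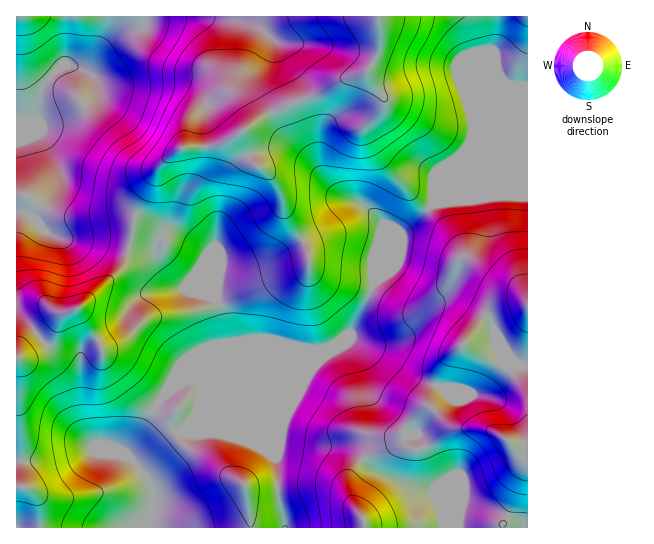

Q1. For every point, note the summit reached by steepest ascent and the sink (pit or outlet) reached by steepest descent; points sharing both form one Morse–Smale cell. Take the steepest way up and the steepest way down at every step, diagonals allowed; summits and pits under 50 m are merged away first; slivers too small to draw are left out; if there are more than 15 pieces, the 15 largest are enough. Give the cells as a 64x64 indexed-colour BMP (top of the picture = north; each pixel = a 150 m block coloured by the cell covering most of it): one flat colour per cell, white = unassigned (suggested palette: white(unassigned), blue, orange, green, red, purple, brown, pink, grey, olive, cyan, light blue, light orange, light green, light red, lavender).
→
<image width="64" height="64" href="data:image/bmp;base64,Qk12CAAAAAAAAHYAAAAoAAAAQAAAAEAAAAABAAQAAAAAAAAIAAATCwAAEwsAABAAAAAAAAAA////ALR3HwAOf/8ALKAsACgn1gC9Z5QAS1aMAMJ34wB/f38AIr28AM++FwDox64AeLv/AIrfmACWmP8A1bDFABERERERERERF3d3d3d3d3d3mZmZmZnMzMzMxu7u7u7mEREREREREREXd3d3d3d3d3mZmZmZnMzMzMzGbu7u7mYRERERERERERd3d3d3d3d3eZmZmZnMzMzMzMZm7uZmZhERERERERERF3d3d3d3d3d5mZmZmczMzMzMxmZmZmZmEREREREREREXd3d3d3d3d3mZmZmZzMzMzMxmZmZmZmYRERERERERERd3d3d3d3d3eZmZmZnMzMzN3WZmZmZmZhERERERERERd3d3d3d3d3d5mZmZmczM3d3WZmZmZmZmERERERERERF3d3d3d3d3d3mZmZmZzN3d3dZmZmZmZmYzMREREREREXd3d3d3d3d3mZmZmZmd3d3d1mZmZmZmZjMzMzMRMzMRF3d3d3d3d3mZmZmZmf/93d3WZmZmZmZmMzMzMzMzMxERd3d3d3d3mZmVVVVVVVX/3WZmZmZmZmYzMzMzMzMzMRERd3d3d3mVVVVVVVVVVVVWZmZmZmZmZjMzMzMzMzMzEREXd3d3lVVVVVVVVVVVVVZmZmZmZmZmMzMzMzMzMzMxERF3d3VVVVVVVVVVVVVVVmZmZmZmZmYzMzMzMzMzMzERERd3VVVVVVVVVVVVVVVVVmZmZmZmZjMzMzMzMzMzMxERF3VVVVVVVVVVVVVVVVVVZmZmZmZmMzMzMzMzMzMzMREXVVVVVVVVVVVVVVVVVVVmZmZmZmYzMzMzMzMzMzMzERVVVVVVVVVVVVVVVVVVVWZru7ZmZjMzMzMzMzMzMzMxEREREVVVVVVVVVVVVVVUu7u7u2ZmMzMzMzMzMzMzMzMREREREVVVVVVVVVVVVERLu7u7tmYzMzMzMzMzMzMzMzEREREREVVVVVVVVVREREu7u7u7u4MzMzMzMzMzMzMzMxERERERERVVVVVVRERERLu7u7u7iIMzMzMzMzMzMzMzMRERERERERVVVURERERES7u7u7uIiDMzMzMzMzMzMzMzERERERERERREREREREREu7u7u4iIgzMzMzMzMzMzMzMREREREREREURERERERERLu7u7iIiDMzMzMzMzMzMzMxERERERERERRERERERERES7u7uIiIgzMzMzMzMzMzMzEREREREREREUREREREREREu7u4iIiIgzMzMzMzMzMzMRERERERERERRERERERERERLu7iIiIiIMzMzMzMzMzMREREREREREREURERERERERERESIiIiIiDMzMzMzMzERERERERERERERRERERERERERERIiIiIiIgzMzMzMREREREREREREREREUREREREREREREiIiIiIiIMzMzMRERERERERERERERERFERERERERERESIiIiIiIiDMzMREREREREREREREREREURERERERERERIiIiIiIiIgzMxERERERERERERERERERFEREREREREREiIiIiIiIiDMREREREREREREREREREREURERERERERESIiIiIiIgiERERERERERERERERERERERFERERERERERIiIgiIiIiIREREREREREREREREREREREUREREREREREiIIiIiIiIiERERERERERERERERERERERFERERERERESIIiIiIiIiIRERERERERERERERERERERERRERERERERCIiIiIiIiIhEREREREREREREREREREREREUREREREREIiIiIiIiIiEREREREREREREREREREREREREUREREREQiIiIiIiIiIhERERERERERERERERERERERERERERERESIiIiIiIiIiIRERERERERERERERERERERERERERERERIiIiIiIiIiIhEREREREREREREREREREREREREREREREiIiIiIiIiIiERERERERERERERERERERERERERERERESIiIiIiIiIiIhERERERERERERERERERERERERERERERIiIiIiIiIiIiIREREREREREREREREREREREREREREREiIiIiIiIiIiIiIRERERERERERERERERERERERERERESIiIiIiIiIiIiIiIiIRERERERERERERERERERERERERIiIiIiIiIiIiIiIiIiIREREREREREREREREREREREREiIiIiIiIiIiIiIiIiIiIREREREREREREREREREREREaoiIiIiIiIiIiIiIiIiIiERERERERERERERERERERERqqIiIiIiIiIiIiIiIiIiIiERERERERERERERERERERGqoiIiIiIiIiIiIiIiIiIiIiEREREREREREREREREREaqiIiIiIiIiIiIiIiIiIiIiIiIRERERERERERERERERqqoiIiIiIiIiIiIiIiIiIiIiIiIRERERERERERERERGqqiIiIiIiIiIiIiIiIiIiIiIiIiIREREREREREREREaqqoiKiIiIiIiIiIiIiIiIiIiIiIiIRERERERERERERqqqqqqoiIiIiIiIiIiIiIiIiIiIiIiERERERERERERGqqqqqqiIiIiIiIiIiIiIiIiIiIiIiIREREREREREREaqqqqqqoiIiIiIiIiIiIiIiIiIiIiIhERERERERERERqqqqqqqiIiIiIiIiIiIiIiIiIiIiIiERERERERERERGqqqqqqqIiIiIiIiIiIiIiIiIiIiIiIREREREREREREaqqqqqqqiIiIiIiIiIiIiIiIiIiIiIhERERERERERER"/>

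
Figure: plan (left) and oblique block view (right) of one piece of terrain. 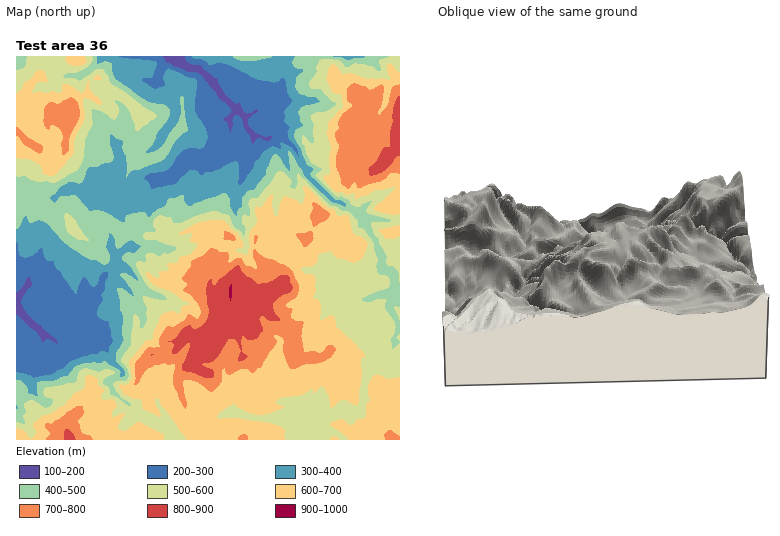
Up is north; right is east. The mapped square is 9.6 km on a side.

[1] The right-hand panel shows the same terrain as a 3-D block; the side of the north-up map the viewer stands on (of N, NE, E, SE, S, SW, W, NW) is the S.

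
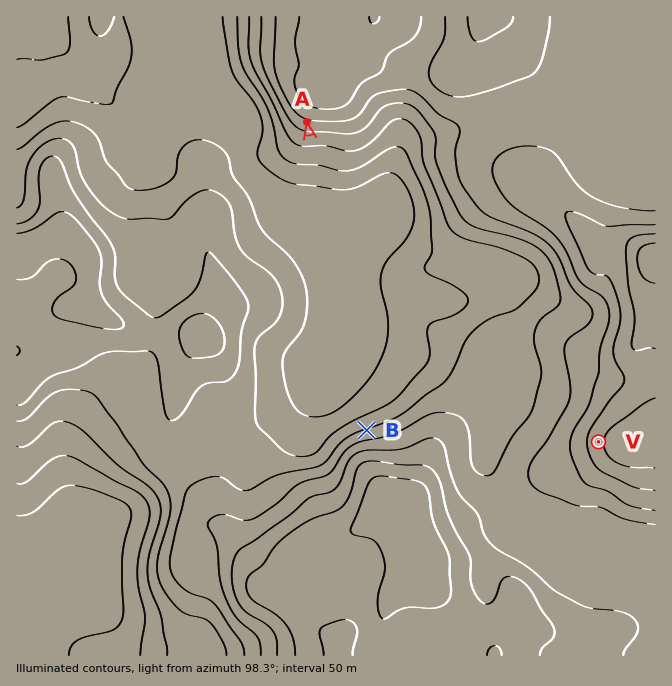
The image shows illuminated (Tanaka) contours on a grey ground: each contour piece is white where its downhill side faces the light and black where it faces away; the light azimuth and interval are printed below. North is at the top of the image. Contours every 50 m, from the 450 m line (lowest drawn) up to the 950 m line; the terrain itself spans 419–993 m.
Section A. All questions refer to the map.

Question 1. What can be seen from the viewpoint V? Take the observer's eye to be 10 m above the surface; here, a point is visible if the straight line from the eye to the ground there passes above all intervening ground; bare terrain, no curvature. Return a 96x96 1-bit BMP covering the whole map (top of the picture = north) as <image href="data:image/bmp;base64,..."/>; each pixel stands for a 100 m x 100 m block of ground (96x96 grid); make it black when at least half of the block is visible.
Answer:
<image width="96" height="96" href="data:image/bmp;base64,Qk2+BAAAAAAAAD4AAAAoAAAAYAAAAGAAAAABAAEAAAAAAIAEAAATCwAAEwsAAAIAAAAAAAAA////AAAAAAAAAAAAAAAAD+P///8AAAAAAAAAB//+//8AAAAAAAAAAf////4AAAAAAAAAAP////4AAAAAAAAAAP////wAAAAAAAAAAH////wAAAAAAAAAAH////gAAAAAAAAAAP////AAAAAAAAAAAP///+AAAAAAAAAAA////8AAAAAAAAAAB////4AAAAAAAAAAD////wAAAAAAAAAAD////wAAAAAAAAAAD////gAAAAAAAAAAD////gAAAAAAAAAAD////AAAAAAAAAAAD////AAAAAAAAAAAD///+AAAAAAAAAAAH///+AAAAAAAAAAAH///8AAAAAAAAAAAH///8AAAAAAAAAAAH///8AAAAAAAAAAAP//78AAAAAAAAAAAf//z+AAAAAAAAAAA///j+AAAAAAAAAAB///n/AAAAAAAAAAD/////AAAAAAAAAAD/////AAAAAAAAAAH/////AAAAAIAAAAP/////gAAAAfgAAAP/////4AAAAf/AAAPj////8DAAAf/8AAAB////8DAAAP/+AAAB////4DgAAP/+AAAB///+ADgAAH//AAAA///8ADwAAH//gAAA///8AD4AAH//wAAA///+AD4AAH//4AAAf///AD8AAD//8AAAP///gD/AAD///AAAD///wD/wAD///wAAB///4B/4AD///+AAA////gf8AB////gAA////4H+AB////wAAf///8D+AA////4AAP///8B/gA////4AAP///8B/4A////8AAH//j8D/8Af////+AD//A8H/8Af/////AB/nB8D/4Af/////AAADj8B/wAP/////AAAH/8A/wAP/////AAAP/8AfgAH/////AAAP/8APgAH/////gHAf/8APgAH///////g///APgAH///8///x///wPwAH///8f//////wPwAH///8P//////4P8AH///8D/////78f+AP///8B/////h///gP///8A////+AP//gP///8A////8AD//AP///+Af///AAB/4AP////AP//8AAB/wAP////AP//4AAB/gAP////gP//wAAB/AAP////gP//gAAD+AAH////gf//gAAD+AAH////gf//AAAH8AAH////gf/+AAAH8AAP////g//4AAAH8AAf////xw/AAAAH8AAf////4wAAAAAD8AAf////4AAAAAAD8AAP4P//4AAAAAAD+AAPwP//4AAAAAAB+AAHgH//wAAAAAAA+AAHAH//wAAAAAAAeAAGAH//wAAAAAAAeAAMAH//4AAAAAAAOAA4AH//5+AAAAAAeAHwAD////gAAAAA8A/wAD////wAAAAAwP/gAAP///4AAAABgH/gAAD///8AAAAAAD/AAAD///8AAAAAAB/AAAB/8P/AAAAAAB+AAAB/8H/gAAAAAA+AAAA/8D/4AAAAGA8AAAAf8B/4AAAAGA8AAAAf8B/8AAAAHA4AAAAf8A/8AAAAHg4AAAAP8A/8AAAAHhwAAAAP8A/+AAAAHhgAAAAH8Af+AAA="/>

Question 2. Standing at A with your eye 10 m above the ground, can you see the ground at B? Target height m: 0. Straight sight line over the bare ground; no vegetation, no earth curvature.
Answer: yes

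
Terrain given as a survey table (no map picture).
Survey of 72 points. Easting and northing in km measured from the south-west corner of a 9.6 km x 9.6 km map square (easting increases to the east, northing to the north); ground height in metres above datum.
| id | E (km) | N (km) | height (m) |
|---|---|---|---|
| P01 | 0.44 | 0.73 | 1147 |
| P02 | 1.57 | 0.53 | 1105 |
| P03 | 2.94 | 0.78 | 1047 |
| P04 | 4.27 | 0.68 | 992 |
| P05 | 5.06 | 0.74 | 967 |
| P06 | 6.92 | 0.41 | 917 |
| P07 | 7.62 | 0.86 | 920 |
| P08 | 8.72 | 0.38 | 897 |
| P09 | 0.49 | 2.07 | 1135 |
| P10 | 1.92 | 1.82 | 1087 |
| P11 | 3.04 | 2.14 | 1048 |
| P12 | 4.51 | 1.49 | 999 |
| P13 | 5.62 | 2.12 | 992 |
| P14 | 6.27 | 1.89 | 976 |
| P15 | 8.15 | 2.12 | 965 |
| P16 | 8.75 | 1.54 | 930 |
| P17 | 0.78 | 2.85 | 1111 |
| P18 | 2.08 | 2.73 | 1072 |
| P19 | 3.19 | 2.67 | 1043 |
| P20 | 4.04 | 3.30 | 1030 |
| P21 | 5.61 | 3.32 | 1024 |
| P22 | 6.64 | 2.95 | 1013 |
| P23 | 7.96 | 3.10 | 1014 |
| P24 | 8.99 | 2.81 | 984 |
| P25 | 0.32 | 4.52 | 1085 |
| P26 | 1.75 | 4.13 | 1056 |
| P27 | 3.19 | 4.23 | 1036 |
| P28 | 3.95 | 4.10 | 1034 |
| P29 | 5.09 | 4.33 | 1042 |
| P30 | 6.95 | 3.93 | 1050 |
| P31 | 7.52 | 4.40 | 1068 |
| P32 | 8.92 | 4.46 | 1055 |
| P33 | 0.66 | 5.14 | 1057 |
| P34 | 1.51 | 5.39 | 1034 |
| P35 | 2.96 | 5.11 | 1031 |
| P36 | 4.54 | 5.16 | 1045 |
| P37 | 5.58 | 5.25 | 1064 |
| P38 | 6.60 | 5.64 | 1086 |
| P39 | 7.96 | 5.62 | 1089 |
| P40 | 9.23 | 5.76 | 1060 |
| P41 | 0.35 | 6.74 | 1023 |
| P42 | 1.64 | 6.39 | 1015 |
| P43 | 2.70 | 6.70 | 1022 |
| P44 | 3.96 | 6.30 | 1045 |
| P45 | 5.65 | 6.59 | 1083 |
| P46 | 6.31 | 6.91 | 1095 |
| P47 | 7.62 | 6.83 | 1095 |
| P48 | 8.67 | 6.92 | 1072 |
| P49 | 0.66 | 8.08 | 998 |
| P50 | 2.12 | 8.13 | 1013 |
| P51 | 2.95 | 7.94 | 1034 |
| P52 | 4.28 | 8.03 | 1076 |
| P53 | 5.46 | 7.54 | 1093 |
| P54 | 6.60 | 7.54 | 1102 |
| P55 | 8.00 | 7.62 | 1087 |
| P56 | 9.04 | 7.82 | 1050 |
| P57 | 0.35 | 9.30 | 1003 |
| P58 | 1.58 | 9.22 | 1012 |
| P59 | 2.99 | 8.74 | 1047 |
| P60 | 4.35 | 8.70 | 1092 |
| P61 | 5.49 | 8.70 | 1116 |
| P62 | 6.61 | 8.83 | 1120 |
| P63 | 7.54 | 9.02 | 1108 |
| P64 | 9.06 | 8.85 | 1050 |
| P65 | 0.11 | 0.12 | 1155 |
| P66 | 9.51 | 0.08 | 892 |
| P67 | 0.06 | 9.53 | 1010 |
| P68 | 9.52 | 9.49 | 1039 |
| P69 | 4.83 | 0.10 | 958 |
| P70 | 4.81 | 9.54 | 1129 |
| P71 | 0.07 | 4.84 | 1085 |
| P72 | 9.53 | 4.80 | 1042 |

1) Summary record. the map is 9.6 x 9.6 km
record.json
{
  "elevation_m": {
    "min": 891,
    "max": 1160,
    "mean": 1043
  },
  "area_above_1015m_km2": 68.9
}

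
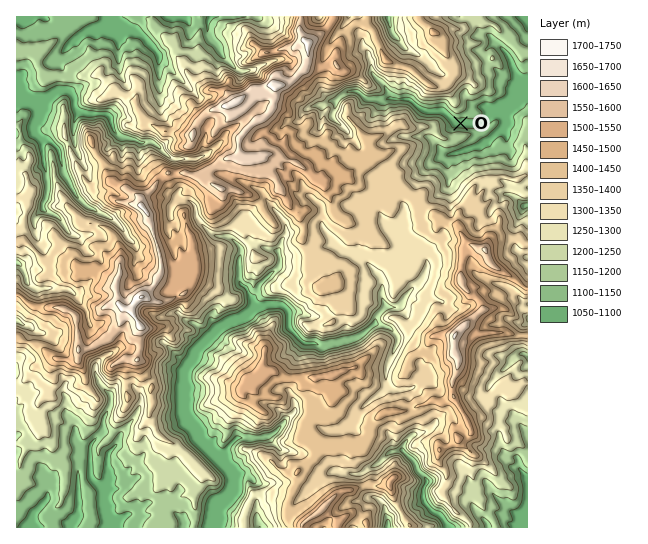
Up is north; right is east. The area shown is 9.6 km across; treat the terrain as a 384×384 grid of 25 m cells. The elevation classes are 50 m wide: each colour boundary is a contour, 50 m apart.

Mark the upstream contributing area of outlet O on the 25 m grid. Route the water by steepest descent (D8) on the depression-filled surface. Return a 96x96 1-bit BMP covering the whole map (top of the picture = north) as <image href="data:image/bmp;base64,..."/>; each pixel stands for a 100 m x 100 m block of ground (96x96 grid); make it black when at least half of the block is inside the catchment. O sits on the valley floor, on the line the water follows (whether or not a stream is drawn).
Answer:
<image width="96" height="96" href="data:image/bmp;base64,Qk2+BAAAAAAAAD4AAAAoAAAAYAAAAGAAAAABAAEAAAAAAIAEAAATCwAAEwsAAAIAAAAAAAAA////AAAAAAAAAAAAAAAAAAAAAAAAAAAAAAAAAAAAAAAAAAAAAAAAAAAAAAAAAAAAAAAAAAAAAAAAAAAAAAAAAAAAAAAAAAAAAAAAAAAAAAAAAAAAAAAAAAAAAAAAAAAAAAAAAAAAAAAAAAAAAAAAAAAAAAAAAAAAAAAAAAAAAAAAAAAAAAAAAAAAAAAAAAAAAAAAAAAAAAAAAAAAAAAAAAAAAAAAAAAAAAAAAAAAAAAAAAAAAAAAAAAAAAAAAAAAAAAAAAAAAAAAAAAAAAAAAAAAAAAAAAAAAAAAAAAAAAAAAAAAAAAAAAAAAAAAAAAAAAAAAAAAAAAAAAAAAAAAAAAAAAAAAAAAAAAAAAAAAAAAAAAAAAAAAAAAAAAAAAAAAAAAAAAAAAAAAAAAAAAAAAAAAAAAAAAAAAAAAAAAAAAAAAAAAAAAAAAAAAAAAAAAAAAAAAAAAAAAAAAAAAAAAAAAAAAAAAAAAAAAAAAAAAAAAAAAAAAAAAAAAAAAAAAAAAAAAAAAAAAAAAAAAAAAAAAAAAAAAAAAAAAAAAAAAAAAAAAAAAAAAAAAAAAAAAAAAAAAAAAAAAAAAAAAAAAAAAAAAAAAAAAAAAAAAAAAAAAAAAAAAAAAAAAAAAAAAAAAAAAAAAAAAAAAAAAAAAAAAAAAAAAAAAAAAAAAAAAAAAAAAAAAAAAAAAAAAAAAAAAAAAAAAAAAAAAAAAAAAAAAAAAAAAAAAAAAAAAAAAAAAAAAAAAAAAAAAAAAAAAAAAAAAAAAAAAAAAAAAAAAAAAAAAAAAAAAAAAAAAAAAAAAAAAAAAAAAAAAAAAAAAAAAAAAAAAAAAAAAAAAAAAAAAAAAAAAAAAAAAAAAAAAAAAAAAAAAAAAAAAAAAAAAAAAAAAAAAAAAAAAAAAAAAAAAAAAAAAAAAAAAAAAAAAAAAAAAAAAAAAAAAAAAAAAAAAAAAAAAAAAAAAAAAAAAAAAAAAAAAAAAAAAAAAAAAAAAAAAAAAAAAAAAAAAAAAAAAAAAAAAAAAAAAAAAAAAAAAAAAAAAAAAAAAAAAAAAAAA/AAAAAAAAAAAAAAB/gAAAAAAAAAAAAAD/wAAAAAAAAAAAAAP/4AAAAAAAAAAABg//8AAAAAAAAAAAD///8AAAAAAAAAAAD///8AAAAAAAAAAAD///8AAAAAAAAAAAD////AB4AAAAAAAAB////wD8AAAAAAAAA//////8AAAAAAAAAP/////8AAAAAAAAAH/////8AAAAAAAAAD/////4AAAAAAAAAB/////wAAAAAAAAAB/////wAAAAAAAAAB/////wAAAAAAAAAB/////gAAAAAAAAAAf///4AAAAAAAAAAAH///wAAAAAAAAAAAH///gAAAAAAAAAAAAP/+AAAAAAAAAAAAAD/wAAAAAAAAAAAAAD/gAAAAAAAAAAAAAD/AAAAAAAAAAAAAAD/AAAAAAAAAAAAAAB/AAAAAAAAAAAAAAB+AAAAAAAAAAAAAAA+AAAAAAAAAAAAAAAcAAAAAAAAAAAAAAAAAAAAA="/>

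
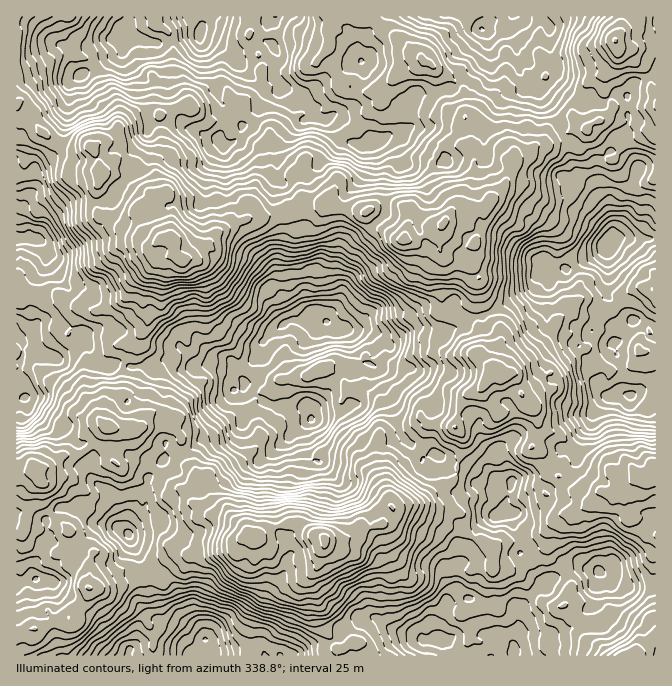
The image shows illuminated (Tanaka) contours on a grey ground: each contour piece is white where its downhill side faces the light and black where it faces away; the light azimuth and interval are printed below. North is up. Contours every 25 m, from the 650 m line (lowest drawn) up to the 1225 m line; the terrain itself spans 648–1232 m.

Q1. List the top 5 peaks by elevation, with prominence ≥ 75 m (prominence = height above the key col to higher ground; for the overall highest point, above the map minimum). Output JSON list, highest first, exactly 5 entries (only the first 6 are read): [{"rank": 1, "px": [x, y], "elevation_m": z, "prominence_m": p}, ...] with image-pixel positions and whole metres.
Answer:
[{"rank": 1, "px": [325, 542], "elevation_m": 1232, "prominence_m": 584}, {"rank": 2, "px": [174, 240], "elevation_m": 1215, "prominence_m": 265}, {"rank": 3, "px": [404, 240], "elevation_m": 1160, "prominence_m": 126}, {"rank": 4, "px": [615, 40], "elevation_m": 1102, "prominence_m": 128}, {"rank": 5, "px": [502, 373], "elevation_m": 1093, "prominence_m": 119}]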